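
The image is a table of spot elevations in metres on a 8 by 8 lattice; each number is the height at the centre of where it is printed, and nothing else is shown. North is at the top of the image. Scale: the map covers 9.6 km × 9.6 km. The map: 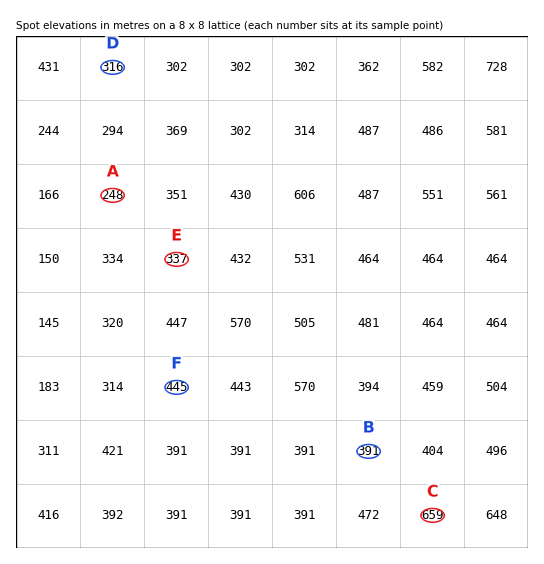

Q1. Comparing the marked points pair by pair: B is above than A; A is below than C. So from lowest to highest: A B C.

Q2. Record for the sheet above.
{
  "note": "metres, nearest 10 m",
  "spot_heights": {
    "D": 320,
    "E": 340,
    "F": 450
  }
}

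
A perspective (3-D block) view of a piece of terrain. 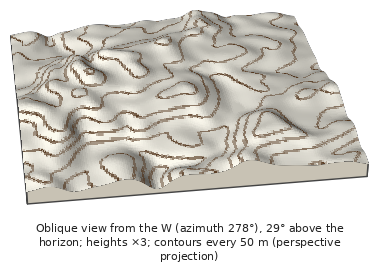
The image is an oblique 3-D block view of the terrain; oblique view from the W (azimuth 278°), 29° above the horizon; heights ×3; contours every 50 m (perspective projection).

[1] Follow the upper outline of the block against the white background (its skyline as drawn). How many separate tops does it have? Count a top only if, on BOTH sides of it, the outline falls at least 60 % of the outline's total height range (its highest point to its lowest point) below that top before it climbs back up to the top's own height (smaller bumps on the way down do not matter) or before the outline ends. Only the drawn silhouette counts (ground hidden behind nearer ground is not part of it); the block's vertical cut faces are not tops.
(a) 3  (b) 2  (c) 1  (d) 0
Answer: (d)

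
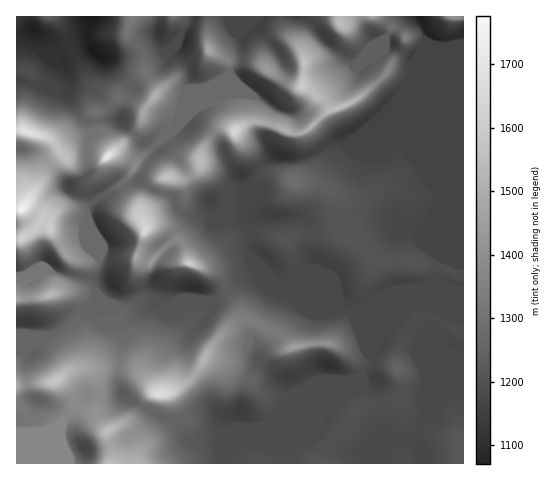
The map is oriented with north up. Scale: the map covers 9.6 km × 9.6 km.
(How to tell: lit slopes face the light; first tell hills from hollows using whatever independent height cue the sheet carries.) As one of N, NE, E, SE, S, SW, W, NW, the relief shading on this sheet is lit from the NE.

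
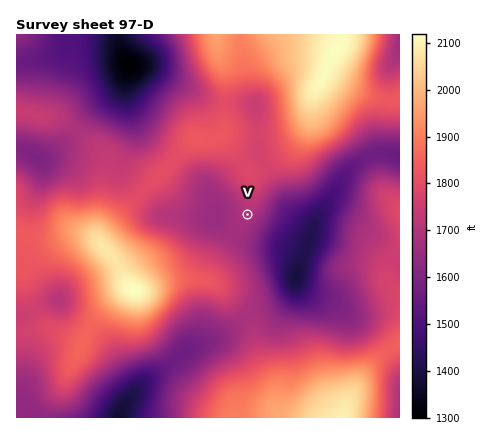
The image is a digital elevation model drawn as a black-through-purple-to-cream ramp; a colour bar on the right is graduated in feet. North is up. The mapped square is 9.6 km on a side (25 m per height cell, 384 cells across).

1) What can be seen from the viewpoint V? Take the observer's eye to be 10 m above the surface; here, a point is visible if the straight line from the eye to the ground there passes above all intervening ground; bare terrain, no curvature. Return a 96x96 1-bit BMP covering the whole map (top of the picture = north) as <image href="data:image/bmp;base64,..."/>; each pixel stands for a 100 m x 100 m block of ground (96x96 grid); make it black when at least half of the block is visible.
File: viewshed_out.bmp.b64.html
<image width="96" height="96" href="data:image/bmp;base64,Qk2+BAAAAAAAAD4AAAAoAAAAYAAAAGAAAAABAAEAAAAAAIAEAAATCwAAEwsAAAIAAAAAAAAA////AAAAAAAAAAAAAACAAA/4AAAAAAAAAADgAB//AAAAAAAAAADwCD//gAAAAAAAAAD8P///wAAAAAAAAAB/////4AAAAAAAAAB/////8AAAAAAAAAB/////8AAAAAAAAAA/////+AAAAAAAAAA//////AAAAAAAAAAf/////gAAAAAAAAAP/////gAAAAAAAAAP/////wAAAAAAAAAH/////wAAAAAAAAAD/////4AAAAAAAAAB/////8AAAAAAAAAB/////+AAAAAAAAAA//////AAAAAAAAAA//////wAAAAAAAAAf/////4AAAAAAAAAf/////8AAAAAAAAAf/////8AAAAAAAAAP/////8AAAAAAAAAP/////8AAAAAAAAAP/////8AAAAAAAAAH/////8AAAAAAAAAH/////8AAAAAAAAAH/////8AAAAAAAAAH/////8AAAAACAAAH/////8AAAAAPAAAH/////8AAAAAfgAAH/////8AAAAA/wAAH/////8AAAAB/4ACP/////8AAAAD/4Af//////4AAAAH/8B///////wAAAAP//////////gAAAAP//////////gAAAAf//////////gAAAAf//////////gAAAA///////////gAAAB///////////wAAAD///////////8AAAH///////////8AAAP//////j////8AAAP//////B////8AAAf/////+B////8AAAf/////+A////8AAAf/////+A////8AAA//////+Af///8AAA//////+Af///8AAA//////+Af///8AAAf/////+Af///8AAAf//////Af///8AAAf//////Af///8AAAIH/////Af///4AAAAB/////A////wAAAAA///////v//gAAAAAf//////D//AAAAAAH//////A//AAAAAAD///g/+Af+AAAAAAB///Af+AP+AAAAAAB//+Af+AH8AAAAAAA//8AP+AD8AAAAAAAf/8AP+AB8AAAAAAAP/8AH+AA+AAAAAAAH/8AH/gAfAAAAAAAD/8AH/wAP8AAAAAAB/8AH/8AH8AAAAAAAAcAD//AD8AAAAAAAAAAD//gD8AAAAAAAAAAD/+AB8AAAAAAAAAAD/4AB8AAAAAAAAAAD/gAD8AAAAAAAAAAD/gAD8AAAAAAAAAAD/AAD8AAAAAAAAAAB/AAD8AAAAAAAAAAB/AAB8AAAAAAAAAAB/AAB8AAAAAAAAAAB/gAA8AAAAAAAAAAB/AAAAAAAAAAAAAAB+AAAAAAAAAAAAAAB8AAAAAAAAAAAAAAB4AAAAAAAAAAAAAABwAAAAAAAAAAAAAABwAAAAAAAAAAAAAADwAAAAAAAAAAAAAADwAAAAAAAAAAAAAADgAAAAAAAAAAAAAADAAAAAAAAAAAAAAACAAAAAAAAAAAABAAAAAAAAAAAAAAABAAAAAAAAAAAAAAAAAAAAAAAAAAAAAAAAAAAAAAAAAAAAAAAAAAAAAAAAAAAAAAAAAAAAAAAA="/>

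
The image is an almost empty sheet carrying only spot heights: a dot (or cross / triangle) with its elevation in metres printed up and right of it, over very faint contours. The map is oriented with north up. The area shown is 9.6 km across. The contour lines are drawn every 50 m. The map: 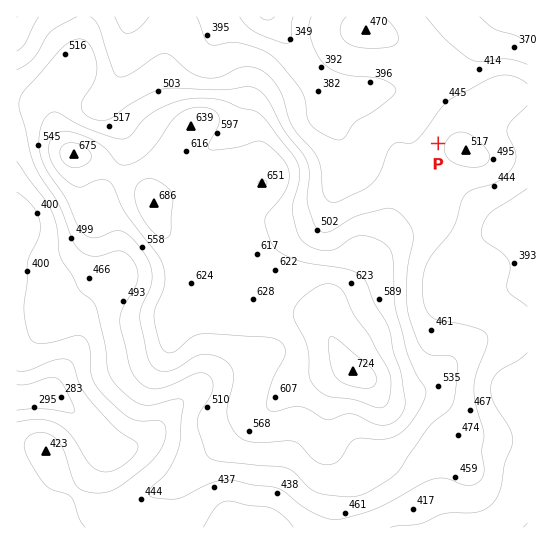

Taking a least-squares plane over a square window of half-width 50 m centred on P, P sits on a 6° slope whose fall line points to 288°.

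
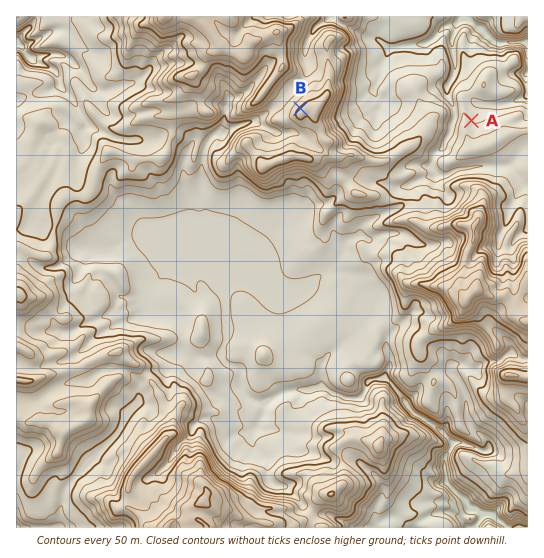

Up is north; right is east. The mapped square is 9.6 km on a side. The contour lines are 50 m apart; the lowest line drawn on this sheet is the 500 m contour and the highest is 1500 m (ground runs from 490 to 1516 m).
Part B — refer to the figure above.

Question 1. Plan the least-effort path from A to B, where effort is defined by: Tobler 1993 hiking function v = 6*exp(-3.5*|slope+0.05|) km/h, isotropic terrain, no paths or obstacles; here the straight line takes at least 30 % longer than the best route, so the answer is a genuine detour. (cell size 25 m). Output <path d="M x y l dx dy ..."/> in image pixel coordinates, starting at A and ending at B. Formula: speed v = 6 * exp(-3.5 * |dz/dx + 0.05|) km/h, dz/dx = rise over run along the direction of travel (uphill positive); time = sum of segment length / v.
<path d="M471 121l-5 0-4 2-3 6 0 6-4 8-2 3-3 5-1 2-3 1-4 0-5 3-3 2-8 4-23 0-8 4-12 0-16-8-2-2-11-6-12 0-3-1-1-3 0-4-1-2-2-2-8-4-16-16-2-5-3-3-1-1-3-1-1 0"/>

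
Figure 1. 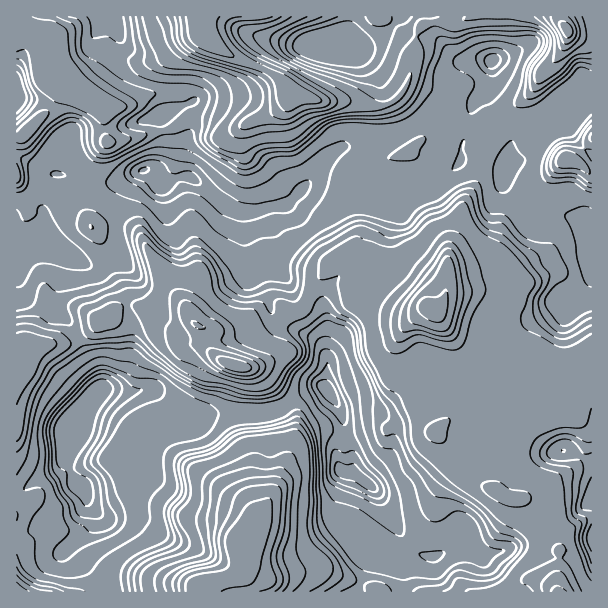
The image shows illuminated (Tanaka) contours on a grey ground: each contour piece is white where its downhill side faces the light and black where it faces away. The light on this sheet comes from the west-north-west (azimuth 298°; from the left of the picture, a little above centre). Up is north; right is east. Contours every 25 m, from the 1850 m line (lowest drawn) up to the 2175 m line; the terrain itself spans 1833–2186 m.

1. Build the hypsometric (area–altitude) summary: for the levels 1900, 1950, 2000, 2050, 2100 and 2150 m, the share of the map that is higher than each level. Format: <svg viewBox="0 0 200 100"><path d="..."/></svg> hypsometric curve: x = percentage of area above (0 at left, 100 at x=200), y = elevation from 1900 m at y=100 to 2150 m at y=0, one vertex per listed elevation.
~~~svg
<svg viewBox="0 0 200 100"><path d="M193 100l-27-20-65-20-33-20-51-20-9-20"/></svg>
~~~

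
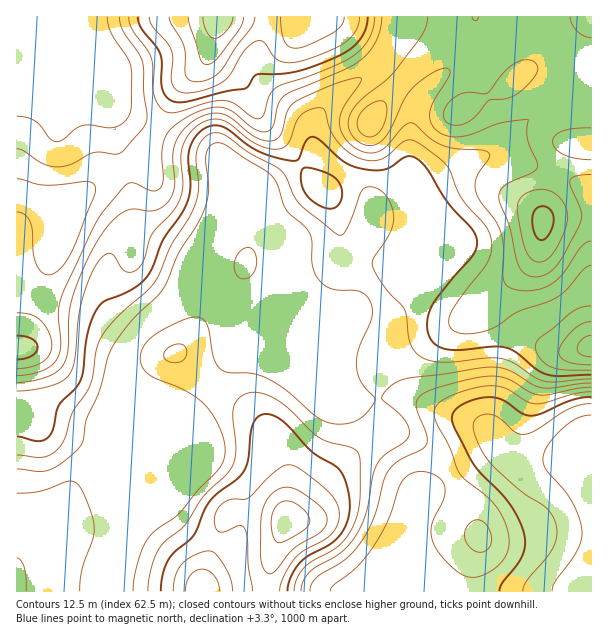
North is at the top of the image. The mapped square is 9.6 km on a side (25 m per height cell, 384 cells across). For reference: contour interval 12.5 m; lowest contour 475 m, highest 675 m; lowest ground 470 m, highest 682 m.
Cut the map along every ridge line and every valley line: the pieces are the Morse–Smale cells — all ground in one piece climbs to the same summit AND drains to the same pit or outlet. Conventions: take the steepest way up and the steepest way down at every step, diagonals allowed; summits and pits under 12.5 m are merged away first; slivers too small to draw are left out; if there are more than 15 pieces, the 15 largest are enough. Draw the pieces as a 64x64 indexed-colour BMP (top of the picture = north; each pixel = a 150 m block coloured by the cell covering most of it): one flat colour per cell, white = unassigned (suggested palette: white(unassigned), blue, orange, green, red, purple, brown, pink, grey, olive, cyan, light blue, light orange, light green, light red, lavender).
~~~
<image width="64" height="64" href="data:image/bmp;base64,Qk12CAAAAAAAAHYAAAAoAAAAQAAAAEAAAAABAAQAAAAAAAAIAAATCwAAEwsAABAAAAAAAAAA////ALR3HwAOf/8ALKAsACgn1gC9Z5QAS1aMAMJ34wB/f38AIr28AM++FwDox64AeLv/AIrfmACWmP8A1bDFAJmZ///////////wAARERERERERERERmZmZmZmZmZmZmmZn///////////AABERERERERERERGZmZmZmZmZmZmaZmf//////////8ABEREREREREREREZmZmZmZmZmZmZpmZn//////////wAERERERERERERERmZmZmZmZmZmZmmZmf//////////8ERERERERERERERGZmZmZmZmZmZmaZmZn//////////0REREREREREREREZmZmZmZmZmZmZpmZmf////////8iJERERERERERERERmZmZmZmZmZmZmmZmZmZmZ////8iIkRERERERERERERGZmZmZmZmZmZmaZmZmZmZmf//8iIiRERCIkREREREREZmZmZmZmZmZmZpmZmZmZmZIi8iIiIiIiIiJERERERERmZmZmZmZmZmZrmZmZmZmZkiIiIiIiIiIiIiREREREREZmZmZmZmZmZmuZmZmZmZmSIiIiIiIiIiIiIkRERERERGZmZmZmZmZmu5mZmZmZmZIiIiIiIiIiIiIiJERERERERGZmZmZmZmu7mZmZmZmZkiIiIiIiIiIiIiIiRERERERERGZmZmZmu7uZmZmZmZmSIiIiIiIiIiIiIiIkRERERERERmZmZma7u5mZmZmZmZIiIiIiIiIiIiIiIiJERERERERERru7u7u7mZmZmZmZkiIiIiIiIiIiIiIiIiRERERERERLu7u7u7uZmZmZmZmSIiIiIiIiIiIiIiIiIiREREREREu7u7u7u5mZmZmZmYIiIiIiIiIiIiIiIiIiJEREREREO7u7u7u7AAmZiIiIgiIiIiIiIiIiIiIiIiIkREREQzM7u7u7u7sACIiIiIiCIiIiIiIiIiIiIiIiIkRERDMzMzu7u7u7uwAIiIiIiIIiIiIiIiIiIiIiIszMNEMzMzMzO7u7u7u7AAiIiIiIIiIiIiIiIiIiIiLMzMwzMzMzMzMzu7u7u7sAiIiIiIgiIiIiIiIiIiIizMzMzDMzMzMzMzO7u7u7uwCIiIiIiCIiIiIiIiIiIszMzMzMMzMzMzMzM7u7u7u7AIiIiIiIIiIiIiIiIiLMzMzMzMwzMzMzMzMzu7u7u7sIiIiIiIgiIiIiIiIiLMzMzMzMzMMzMzMzMzM7u7u7uwiIiIiIiIIiIiIiIiLMzMzMzMzMzDMzMzMzMzu7u7u7CIiIiIiIgiIiIiIiLMzMzMzMzMzMzMwzMzMzM7u7u7sIiIiIiIiBIiIiIiLMzMzMzMzMzMzMzMwzMzMzO7u7uwiIiIiIiBESIiIiLMzMzMzMzMzMzMzMzMwzMzMzO7u7CIiIiIiBERESIiIszMzMzMzMwRERzMzMwzMzMzMzu7sIiIiIiBERERERIRERERERERERERERzMwzMzMzMzMzuwCIiIiIEREREREREREREREREREREREcMzMzMzMzMzMzAIiIiIgRERERERERERERERERERERERMzMzMzMzMzMzMACIiIiBERERERERERERERERERERERdzMzMzMzMzMzMwAAiIiIERERERERERERERERERERF3d3MzMzMzMzMzMzAACIiIiBERERERERERERERERF3d3d3dzMzMzMzMzMzMAAAiIiIERERERERERERERERF3d3d3dzMzMzMzMzMzMwAACIiIiIEREREREREREREREXd+d3d3MzMzMzMzMzMzAAAIiIiIgRERERERERERERERd353d3MzMzMzMzMzMzMAAAiIiIiBERERERERERERERF3fud3MzMzMzMzMzMzMwAACoiIiIERERERERERERERF3d+7u4zMzMzMzMzMzMzAAqqqIiIgREREREREREREREXd37u7jMzMzMzMzMzMzOqqqqqiIiBEREREREREREREXd3fu7uMzMzMzMzMzMzMKqqqqqoiIEREREREREREREXd3fu7u5VMzMzMzMzMzMAqqqqqqqoEREREREREREREXd3fu7u7lVTMzMzMzMzAACqqqqqqqrRERERERERERERd37u7u7uVVVTMzMzMAAAAKqqqqqqqt0RERERERERERd37u7u7u5VVVVVMwAAAAAAqqqqqqqt3dERERERERERd37u7u7u7lVVVVVVAAAAAACqqqqqqq3d0RERERERERd3fu7u7u7uVVVVVVVQAAAAAKqqqqqqrd3dERERERERd3d+7u7u7u5VVVVVVVUAAAAAqqqqqqqt3d0RERERERd3d37u7u7u7lVVVVVVVVAAAACqqqqqqt3d3dERERERF3d3d+7u7u7uVVVVVVVVVQAAAKqqqqqq3d3d0RERERF3d3d3fu7u7u7lVVVVVVVVVVVVqqqqqqrd3d3dEREREXd3d3d37u7u7lVVVVVVVVVVVVWqqqqqrd3d3d0REREXd3d3d3d37u7lVVVVVVVVVVVVVaqqqqrd3d3d3d0REXd3d3d3d3d+7lVVVVVVVVVVVVVVqqqqqt3d3d3d3dEXd3d3d3d3d3flVVVVVVVVVVVVVVWqqqqt3d3d3d3d0Xd3d3d3d3d3d3VVVVVVVVVVVVVVVaqqqq3d3d3d3d3dd3d3d3d3d3d3d1VVVVVVVVVVVVVVqqqq3d3d3d3d3d13d3d3d3d3d3d3VVVVVVVVVVVVVVWqqqrd3d3d3d3d3Xd3d3d3d3d3d3dVVVVVVVVVVVVVVaqqrd3d3d3d3d3dd3d3d3d3d3d3d1VVVVVVVVVVVVVV"/>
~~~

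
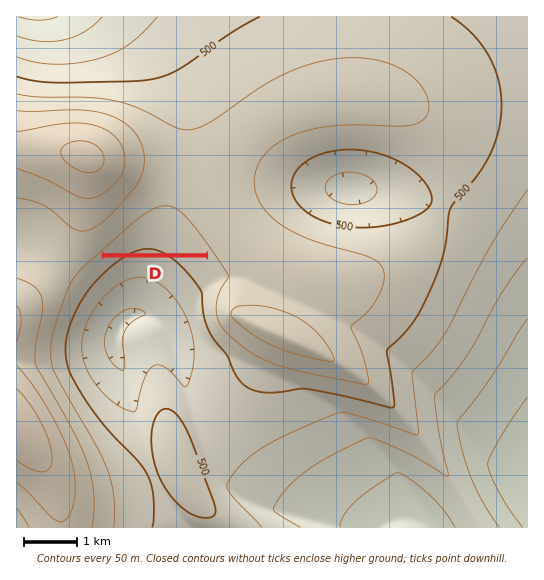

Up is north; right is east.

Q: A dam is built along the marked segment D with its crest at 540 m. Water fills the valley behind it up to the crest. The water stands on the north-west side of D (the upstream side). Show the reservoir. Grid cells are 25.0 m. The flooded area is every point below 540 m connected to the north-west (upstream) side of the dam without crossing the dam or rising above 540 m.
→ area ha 77.2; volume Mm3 13.02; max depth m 46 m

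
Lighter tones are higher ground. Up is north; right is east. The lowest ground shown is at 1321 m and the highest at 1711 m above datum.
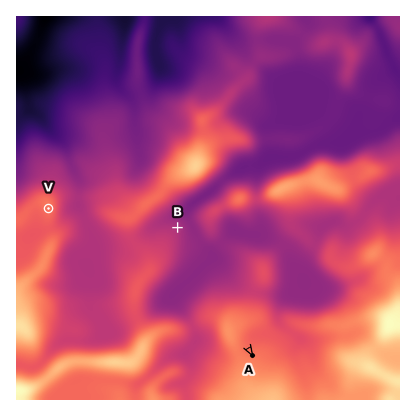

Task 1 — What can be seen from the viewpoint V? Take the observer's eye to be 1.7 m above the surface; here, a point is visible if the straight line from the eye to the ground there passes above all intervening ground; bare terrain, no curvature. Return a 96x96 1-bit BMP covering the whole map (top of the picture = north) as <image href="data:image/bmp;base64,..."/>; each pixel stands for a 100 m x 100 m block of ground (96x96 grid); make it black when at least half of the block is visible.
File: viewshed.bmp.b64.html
<image width="96" height="96" href="data:image/bmp;base64,Qk2+BAAAAAAAAD4AAAAoAAAAYAAAAGAAAAABAAEAAAAAAIAEAAATCwAAEwsAAAIAAAAAAAAA////AAAAAAAAAAAAAAB//4AAADwAAAAAAAA//4AAIB4wAAAAAAA//8AAYAAcAAAAAAAf/8AAYAAAAAAAAAAf/+AA4AAAAAAAAAAf/8AB8AAAAAAAAAAf/wAB8AAAAAAAAAA//AAD8wAAMAAAAAA/8AAH/4AAHn/4AAA/4AAH/4AAD//8AAB/gAAH/wAAA//+AAB/AAAP/wAAAP/+AAA8AAAP/4AAAD//AAA8AAAP/+AAAB//gAA8AAAP/+AAAB//wAA4AAAf//AAAB//4AB4AAB/g/AYAD//+AB4AAD8gfg4AD///4D4AAP/4/j4AD///gH8AAf///j4AD/+AAP/gA////z4AD/8AAP/8A////74AD/4AAH/+AAP///wAD/4AAD/+AAA///wAD/4AAB//AAAP//wAD/8AAAf/AAAH//wAD/8AAAP+AAAH//gAD/8AAAH+AAAH//AAD/+AAAD+AAAH//gAD/+AAAB/AAAP//wAD//AAAB/AAA8f/4AD//gAAB/AAB8P/8AD//wAAB/AAH8fj8AD//wAAB/AAP//j+AD//4AAD/AAP/wD+AD//8AAB/gAOP4D/AH//+AAAOAAOH4D/AH//+AAAAAAGH8D/gH//+AAAAAACD+D/wH//+AAAAAAAA+D/4P/8AAAAAAAAAeD/8P/wAAAAAAAAAPD//H/wAAAAAAAAACD/+D/wAAAAAAAAAAD/gD/wAAAAAAAAAAD/gD/4AAAAAAAAAAD/gD/8AAAAAAAAAAA9gB/+AAAAAAAAAAAZgB//AAAAAAAAAAAAAB//gAABAAAAAAAAAB//4AABAMAAgAAAAA//8AAAAYAAAAAAAAfn+AAAAcAAAAAAAAPB/8AAAOAAAAAAAAPA/+AAAHgAAAAAAAHA//AAAB/gAAAAAADAf/gAAAHgAAAAAABAf/gAAABwAAAAAAAAf/gAAAAwAAAAAAAAf/gAAAAAAAAAAAAAf/gAAAAAAAAAAAAAf/AAAAAAAAAAAAAA//gAAAAAAAAAAAAAf/gAAAAAAAAAAAAAf7gAAAAAAAAAAAAAf7gAAAAAAAAAAAAAP/wAAAAAAAAAAAAAP/4AAAAAAAAAAAAAP/4AAAAAAAAAAAAAP/4AAAAAAAAAAAAAP/4AAAAAAAAAAAAAH/wAAAAAAAAAAAAAD/gAAAAAAAAAAAAAD/AAAAAAAAAAAAAAB+AAAAAAAAAAAAAAAAAAAAAAAAAAAAAAAAAAAAAAAAAAAAAAAAAAAAAAAAAAAAAAAAAAAAAAAAAAAAAAAAYAAAAAAAAAAAAAAAcAAAAAAAAAAAAAAA/AAAAAAAAAAAAAAAf4AAAAAAAAAAAAAAf+AAAAAAAAAAAAAAf8AAAAAAAAAAAAAAP4AAAAAAAAAAAAAAP4AAAAAAAAAAAAAAPwCAAAAAAAAAAAAAPgCAAAAAAAAAAAAAHgGAAAAAAAAAAAAAHAfgAAAAAAAAAAAAGA/+AAAAAAAAAAAAAB//gAAAAAAAAAAAAB//gAAAAAAAAAAAAD/+AAAAAAAAAAAAAH/4AAAAA="/>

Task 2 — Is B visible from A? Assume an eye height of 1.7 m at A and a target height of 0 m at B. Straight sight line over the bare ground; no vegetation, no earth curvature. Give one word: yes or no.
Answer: no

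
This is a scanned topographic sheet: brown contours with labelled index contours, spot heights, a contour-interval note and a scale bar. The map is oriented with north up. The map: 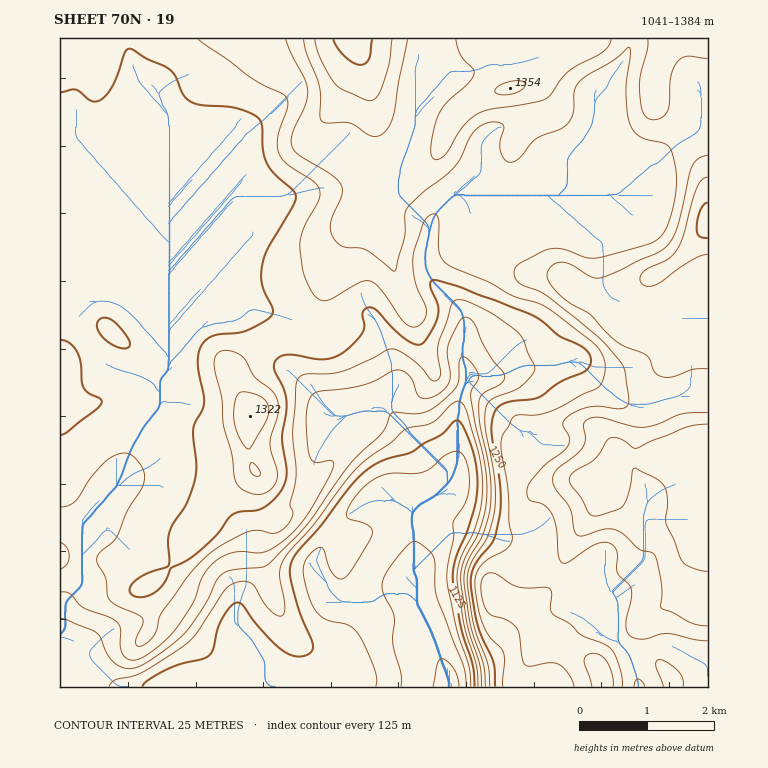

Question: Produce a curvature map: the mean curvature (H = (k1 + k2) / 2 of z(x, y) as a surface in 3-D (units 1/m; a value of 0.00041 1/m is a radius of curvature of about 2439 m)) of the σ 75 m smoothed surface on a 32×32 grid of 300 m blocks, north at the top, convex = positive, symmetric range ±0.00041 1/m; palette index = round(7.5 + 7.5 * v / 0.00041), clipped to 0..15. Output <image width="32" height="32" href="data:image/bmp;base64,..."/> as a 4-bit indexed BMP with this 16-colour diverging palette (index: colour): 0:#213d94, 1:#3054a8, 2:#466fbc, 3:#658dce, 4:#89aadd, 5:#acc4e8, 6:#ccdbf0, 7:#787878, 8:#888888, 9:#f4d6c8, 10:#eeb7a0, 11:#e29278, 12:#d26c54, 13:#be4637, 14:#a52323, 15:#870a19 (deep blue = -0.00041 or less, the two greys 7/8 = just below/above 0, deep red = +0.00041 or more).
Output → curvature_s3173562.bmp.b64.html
<image width="32" height="32" href="data:image/bmp;base64,Qk12AgAAAAAAAHYAAAAoAAAAIAAAACAAAAABAAQAAAAAAAACAAATCwAAEwsAABAAAAAAAAAAlD0hAKhUMAC8b0YAzo1lAN2qiQDoxKwA8NvMAHh4eACIiIgAyNb0AKC37gB4kuIAVGzSADdGvgAjI6UAGQqHAIlUFGd3aImZl3A+xlXrGsaHf7NYiHiZmGdQXYp69UpUZVv7ZHZ7mId4MO1st0WVWGdmiqRFu1aHhkD8mGZ1uptorbeYJehHh3VQ/5p3dXiHhojLdVakSIZlNP1mhnhnmIeGWcVZohmndTHsd4g1lZl3d3nsh+0UqZaBPIZsZZaod3d3iXd+sUd2hRvHWMl3h4d3d4eKpecUZlMK2Hm5ZYmHd3aGfvaOY1hzDMfNuGeHhnd2hmuWSsd5cg/ERpl8uJZmd4eNdUashYE/lme8iKyZh3h1r9ZGZ3qAf9mbtURliJl3Zau2NWZZ43dmd1WGVZdmd2nHVGiIRfUlVmVXipemeYdruHiriFqxaYhxKId4d7h3ZmeZipdtk1dmVa2qeHeGd3dlZ4hTj7M1VVuoZ3d3d3d3doiJdMo0mbjOd5dXd3d3d3aYiIbFWqm664nPlHd4d3d2iYl4tHqId5VGZsl3h3d3d2iZmsZad3ZmdlJ+eId3d3hleah3SHd3d3d0Xoh4d3d3ZDZ5eWV3d4d3dU13d3d3dmeZiWi2WJZ3d3Vrd3d3d3WMp3hmyUinZndmeHd3d3dlardphZw0eId1qXd4d3d3ZlWZenVtt1eoZbt3eIZnmZiEWYtlZp3rhUSrZnmWZniHdXqrdXVlaKlii1V5doiId3armoVnt3dpxjt5"/>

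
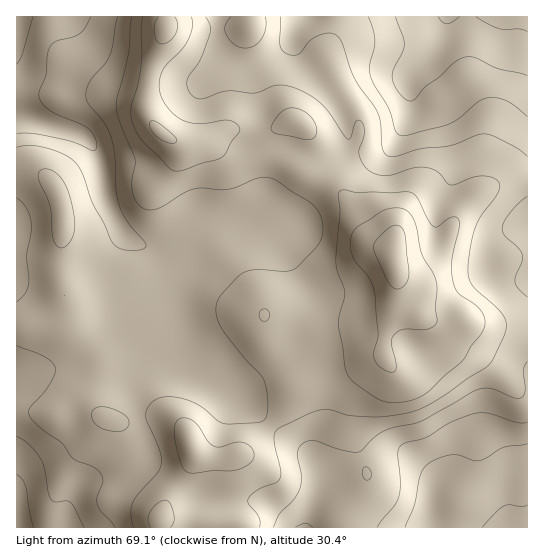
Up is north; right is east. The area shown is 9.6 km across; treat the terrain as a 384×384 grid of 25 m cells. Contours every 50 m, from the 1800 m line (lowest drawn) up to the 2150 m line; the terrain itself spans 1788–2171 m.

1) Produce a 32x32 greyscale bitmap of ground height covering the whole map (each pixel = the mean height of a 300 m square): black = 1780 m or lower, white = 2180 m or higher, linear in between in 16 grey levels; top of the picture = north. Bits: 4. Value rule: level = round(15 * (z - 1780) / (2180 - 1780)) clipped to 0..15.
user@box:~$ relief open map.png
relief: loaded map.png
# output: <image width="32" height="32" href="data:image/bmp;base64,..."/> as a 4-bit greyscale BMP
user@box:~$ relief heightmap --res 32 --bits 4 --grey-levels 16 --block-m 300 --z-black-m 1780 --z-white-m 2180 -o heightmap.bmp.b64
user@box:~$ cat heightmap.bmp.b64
<image width="32" height="32" href="data:image/bmp;base64,Qk12AgAAAAAAAHYAAAAoAAAAIAAAACAAAAABAAQAAAAAAAACAAATCwAAEwsAABAAAAAAAAAAAAAAABEREQAiIiIAMzMzAERERABVVVUAZmZmAHd3dwCIiIgAmZmZAKqqqgC7u7sAzMzMAN3d3QDu7u4A////ACNEVnmqqZmYZVVlVDIREQAkRWd5qpmZiHZVZmUyIiERNFVneJqpmZiHZmZlQiIiETRWZ3iJqqqph2ZmZUMiIiJFZneIiburqYdmZmVDMzMiVWd4iIm7qqmHZ3dlVEMzM2d3iIiKqpiIiHeId3ZURERneIiIiZiHiJmYmZmYdlVWZneId4iHd3iZmZqruphmZlZnd3d3d3eImZmrvMuph3dmd3d3d3d4iZmaq8y7qql3d3d3d3d3iJqpmqvMu7uph3iIh3d3d4mqqqqrzMzLuoh4iId3d3eJqqqqq83dzLmHZ4iHd3d3iZqpmqvN3cuYd2eId3d3d4iZmZqr3u3Kh3ZniHd3d3d4iIiavO/suod2Z4h3Zmd3d3d4ib3v7LqHdmeId2Z3d3d3d4m83tuql2ZniHZnh3d3d3eJq83Kqph2eJh2eJiHiHeImaq7upmZd3iYZnmZmZmIiZqqmZmImYeIh2V4mqqqmZmZmYiIiIiHd2ZVeau7qqqqqYh2Z3d3dlVERorMy7qqqqmIdVVWZmY0RVeLy6qqqqupiHVERVZVNFZnm7qZmZmamIhkMzRFVERWZ4q5iIiIiId2UyMzREM0VWeKupiIiId3dkMiIzMzNFVWebuYiId2d2VDIiIyIiRFVnnMuYiYZmdlQyIRIREjRFV5zLmJmGVWZUMhERER"/>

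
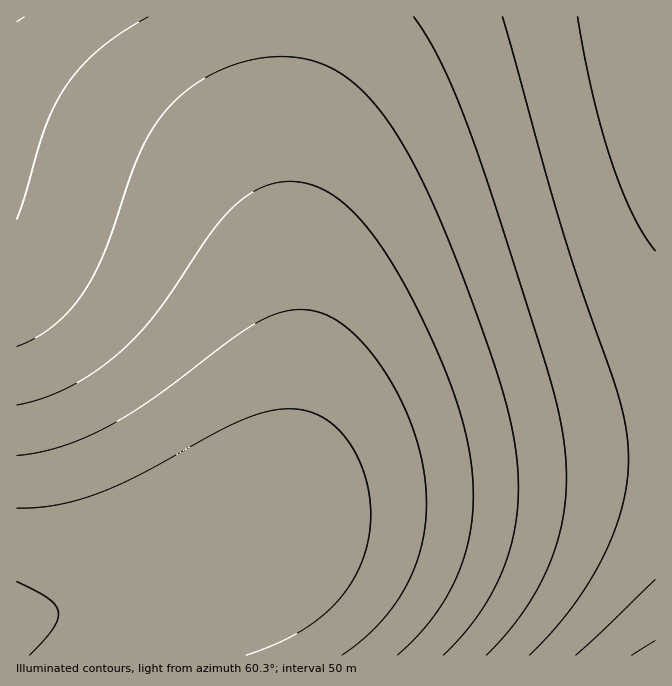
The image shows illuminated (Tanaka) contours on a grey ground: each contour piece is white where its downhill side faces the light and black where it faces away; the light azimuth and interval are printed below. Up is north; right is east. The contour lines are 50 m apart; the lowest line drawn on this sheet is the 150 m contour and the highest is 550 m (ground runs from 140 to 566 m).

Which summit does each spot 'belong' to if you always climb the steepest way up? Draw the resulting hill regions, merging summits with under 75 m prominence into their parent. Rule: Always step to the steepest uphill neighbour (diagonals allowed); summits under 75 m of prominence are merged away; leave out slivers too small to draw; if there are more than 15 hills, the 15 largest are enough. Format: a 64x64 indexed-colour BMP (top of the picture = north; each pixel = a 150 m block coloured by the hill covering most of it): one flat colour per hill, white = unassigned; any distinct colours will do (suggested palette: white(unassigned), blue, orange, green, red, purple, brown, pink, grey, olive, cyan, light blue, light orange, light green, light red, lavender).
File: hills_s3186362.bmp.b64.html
<image width="64" height="64" href="data:image/bmp;base64,Qk12CAAAAAAAAHYAAAAoAAAAQAAAAEAAAAABAAQAAAAAAAAIAAATCwAAEwsAABAAAAAAAAAA////ALR3HwAOf/8ALKAsACgn1gC9Z5QAS1aMAMJ34wB/f38AIr28AM++FwDox64AeLv/AIrfmACWmP8A1bDFADMzMzMzMzMzMzMzMzMzMzMzMzMzMzMzMzMzMzMzMzMzMzMzMzMzMzMzMzMzMzMzMzMzMzMzMzMzMzMzMzMzMzMzMzMzMzMzMzMzMzMzMzMzMzMzMzMzMzMzMzMzMzMzMzMzMzMzMzMzMzMzMzMzMzMzMzMzMzMzMzMzMzMzMzMzIiIzMzMzMzMzMzMzMzMzMzMzMzMzMzMzMzMzMzMzMzMiIiIiMzMzMzMzMzMzMzMzMzMzMzMzMzMzMzMzMzMzMyIiIiIiIjMzMzMzMzMzMzMzMzMzMzMzMzMzMzMzMzMzIiIiIiIiIiMzMzMzMzMzMzMzMzMzMzMzMzMzMzMzMzMiIiIiIiIiIiIzMzMzMzMzMzMzMzMzMzMzMzMzMzMzMyIiIiIiIiIiIiIzMzMzMzMzMzMzMzMzMzMzMzMzMzMzIiIiIiIiIiIiIiIzMzMzMzMzMzMzMzMzMzMzMzMzMzMiIiIiIiIiIiIiIiIzMzMzMzMzMzMzMzMzMzMzMzMzMyIiIiIiIiIiIiIiIhMzMzMzMzMzMzMzMzMzMzMzMzMzIiIiIiIiIiIiIiIiIRMzMzMzMzMzMzMzMzMzMzMzMzMiIiIiIiIiIiIiIiIiETMzMzMzMzMzMzMzMzMzMzMzMyIiIiIiIiIiIiIiIiIRETMzMzMzMzMzMzMzMzMzMzMzIiIiIiIiIiIiIiIiIhERETMzMzMzMzMzMzMzMzMzMzMiIiIiIiIiIiIiIiIiIREREREzMzMzMzMzMzMzMzMzMyIiIiIiIiIiIiIiIiIhEREREREREzMzMzMzMzMzMzMzIiIiIiIiIiIiIiIiIiERERERERERERERMzMzMzMzMzMiIiIiIiIiIiIiIiIiIRERERERERERERERERERERMzMyIiIiIiIiIiIiIiIiIiERERERERERERERERERERERERIiIiIiIiIiIiIiIiIiIREREREREREREREREREREREREiIiIiIiIiIiIiIiIiIhERERERERERERERERERERERESIiIiIiIiIiIiIiIiIiERERERERERERERERERERERERIiIiIiIiIiIiIiIiIiIREREREREREREREREREREREREiIiIiIiIiIiIiIiIiIhERERERERERERERERERERERESIiIiIiIiIiIiIiIiIiERERERERERERERERERERERERIiIiIiIiIiIiIiIiIiIREREREREREREREREREREREREiIiIiIiIiIiIiIiIiIhERERERERERERERERERERERESIiIiIiIiIiIiIiIiIiERERERERERERERERERERERERIiIiIiIiIiIiIiIiIiIREREREREREREREREREREREREiIiIiIiIiIiIiIiIiIhERERERERERERERERERERERESIiIiIiIiIiIiIiIiIiERERERERERERERERERERERERIiIiIiIiIiIiIiIiIiIREREREREREREREREREREREREiIiIiIiIiIiIiIiIiIhERERERERERERERERERERERESIiIiIiIiIiIiIiIiIiERERERERERERERERERERERERIiIiIiIiIiIiIiIiIiIREREREREREREREREREREREREiIiIiIiIiIiIiIiIiIhERERERERERERERERERERERESIiIiIiIiIiIiIiIiIiERERERERERERERERERERERERIiIiIiIiIiIiIiIiIiIREREREREREREREREREREREREiIiIiIiIiIiIiIiIiIRERERERERERERERERERERERESIiIiIiIiIiIiIiIiIhERERERERERERERERERERERERIiIiIiIiIiIiIiIiIiEREREREREREREREREREREREREiIiIiIiIiIiIiIiIiIRERERERERERERERERERERERESIiIiIiIiIiIiIiIiIhERERERERERERERERERERERERIiIiIiIiIiIiIiIiIiEREREREREREREREREREREREREiIiIiIiIiIiIiIiIiIRERERERERERERERERERERERESIiIiIiIiIiIiIiIiIhERERERERERERERERERERERERIiIiIiIiIiIiIiIiIiEREREREREREREREREREREREREiIiIiIiIiIiIiIiIiIRERERERERERERERERERERERESIiIiIiIiIiIiIiIiIhERERERERERERERERERERERERIiIiIiIiIiIiIiIiIiEREREREREREREREREREREREREiIiIiIiIiIiIiIiIiIRERERERERERERERERERERERESIiIiIiIiIiIiIiIiIhERERERERERERERERERERERERIiIiIiIiIiIiIiIiIiEREREREREREREREREREREREREiIiIiIiIiIiIiIiIiIRERERERERERERERERERERERESIiIiIiIiIiIiIiIiIhERERERERERERERERERERERERIiIiIiIiIiIiIiIiIiEREREREREREREREREREREREREiIiIiIiIiIiIiIiIiIRERERERERERERERERERERERESIiIiIiIiIiIiIiIiIhERERERERERERERERERERERERIiIiIiIiIiIiIiIiIiEREREREREREREREREREREREREiIiIiIiIiIiIiIiIiIRERERERERERERERERERERERESIiIiIiIiIiIiIiIiIhERERERERERERERERERERERER"/>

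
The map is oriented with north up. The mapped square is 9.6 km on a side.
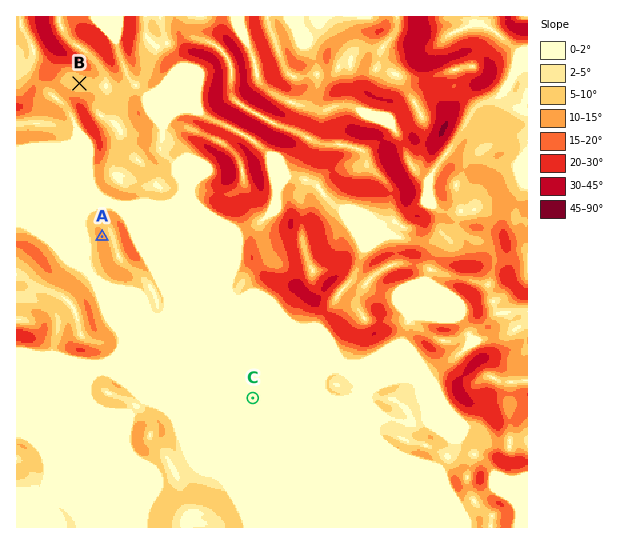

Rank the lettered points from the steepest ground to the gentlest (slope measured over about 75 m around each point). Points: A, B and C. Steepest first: A B C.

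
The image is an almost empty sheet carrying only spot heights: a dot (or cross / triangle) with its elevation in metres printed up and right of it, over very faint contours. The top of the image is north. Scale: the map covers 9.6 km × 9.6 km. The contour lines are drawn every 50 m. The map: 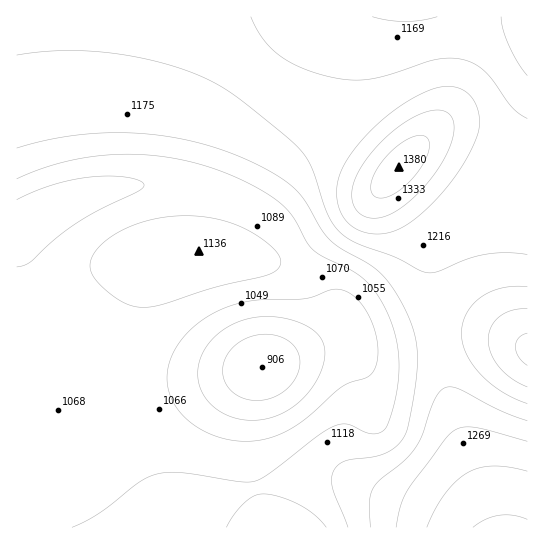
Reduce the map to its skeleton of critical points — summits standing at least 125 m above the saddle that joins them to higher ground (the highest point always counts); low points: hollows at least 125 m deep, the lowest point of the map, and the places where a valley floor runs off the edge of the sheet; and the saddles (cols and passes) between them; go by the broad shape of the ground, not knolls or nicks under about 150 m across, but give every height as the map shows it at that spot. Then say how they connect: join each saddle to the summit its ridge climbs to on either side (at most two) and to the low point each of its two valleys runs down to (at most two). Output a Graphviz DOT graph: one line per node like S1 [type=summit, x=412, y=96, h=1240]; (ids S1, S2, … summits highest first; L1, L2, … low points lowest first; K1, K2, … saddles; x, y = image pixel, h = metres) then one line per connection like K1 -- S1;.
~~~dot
graph terrain {
  S1 [type=summit, x=399, y=167, h=1380];
  S2 [type=summit, x=506, y=527, h=1361];
  L1 [type=low, x=262, y=367, h=906];
  L2 [type=low, x=527, y=350, h=1037];
  K1 [type=saddle, x=509, y=177, h=1223];
  K2 [type=saddle, x=437, y=338, h=1171];
  K3 [type=saddle, x=255, y=489, h=1101];
  K1 -- S1;
  K1 -- L1;
  K1 -- L2;
  K2 -- S1;
  K2 -- S2;
  K2 -- L1;
  K2 -- L2;
  K3 -- S1;
  K3 -- S2;
  K3 -- L1;
}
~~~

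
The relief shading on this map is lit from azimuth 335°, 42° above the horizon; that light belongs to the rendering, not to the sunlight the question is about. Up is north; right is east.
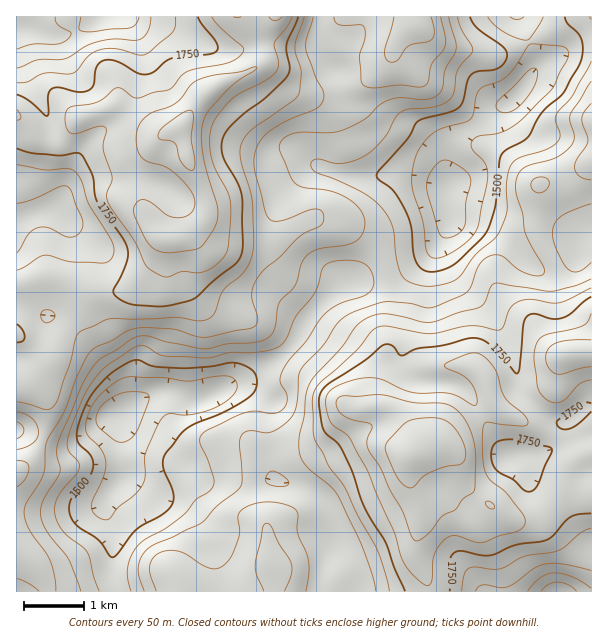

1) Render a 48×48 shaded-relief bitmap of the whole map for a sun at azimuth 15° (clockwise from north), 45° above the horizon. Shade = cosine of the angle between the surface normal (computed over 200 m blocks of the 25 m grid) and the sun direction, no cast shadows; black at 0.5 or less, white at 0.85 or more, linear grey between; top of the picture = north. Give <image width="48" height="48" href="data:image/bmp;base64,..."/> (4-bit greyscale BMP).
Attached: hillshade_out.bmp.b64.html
<image width="48" height="48" href="data:image/bmp;base64,Qk32BAAAAAAAAHYAAAAoAAAAMAAAADAAAAABAAQAAAAAAIAEAAATCwAAEwsAABAAAAAAAAAAAAAAABEREQAiIiIAMzMzAERERABVVVUAZmZmAHd3dwCIiIgAmZmZAKqqqgC7u7sAzMzMAN3d3QDu7u4A////AEWKu7uWRHm7qZiImZqpdlRFiqhURVMQAVebu7uWVou7qZiImaqpdkM2mpdDRVMAA3m8y7uoiszLqpmJq7updTNHmYUiRUIBRqzd3cu6ve3KqZmavLqYZDNXd1ITQyIkaL3d7ty7zu3LqZiau6mHQiRndkJFQzRWZrzN3dyqzd3LqYiruph1IjVndlZ2Voh2VKqru7qqu8u7qqrMyplzI1VXh3iHm7qXZYiIiJq7qpmru7ze3KhSNVRYmIiazcuYd2ZmVnm7qXiaqrvMyoUyRURYiHit7bqZmYd3ZnmZh3ipiZmZh1M0VURXZme+7KmZmsqaqqqYh4mXeIiYdURVQzRmZmisy5mameyqzdy6mJl3eImYd2VUNFeIh4qqiHeaqduYre3LqaqImJqpmGQjR5qqqry4VEaKqnd1as26mavMy7vLqWMTWJq7zN22Q1iZqhNVRZqpmrzv7t3duFMkZ4rN3e2maKp3iRNnVEVnirvN7t3Ll0Roqqzv//2XrLhEaFZ4ZCNEV4iImruoZmjN3d//7tp5zJZVVoiIdTIjMzNERXeId5zu7e7bqoZ6y4ZmVJmYhkITMQEQAjV4mbzd3cypiHesynZVQ4mpl0ICMhEAAAJGm7vMzLqqu7vO2nZ4d3q6l1MRESEAAAEliru7u7vN7t3uyXm93Ku6l2UwABESMzNWiaqqu97v/u7+uIvv7cuph2ZBAAE0ZneZiJq7ze///u7sqazu26mId2VDIiNGiJqph4rN7v/u3d3Kms7ty4d3d3dmVVVmeIqod3m83d3d3dyprO/+7ph4maqXdmZlVniHeImaqqvN3duazf/d78qqu8uodmZURFd3iJiHd5rN7sqbzdus3svM3MuYZVVVVWeIh3ZVVoq87tu8zKibu6vMzLlkNFVXeImYh1QzV5qrzdzdyneamavMuoUhR4iIiaqpl2VWeJqqvMzLqHipmZvLqFECebuoiaq7qYiJmqu7u7mZmHiYiImphSAmmrupmqq7uqqrvMzMu5iIh2d3d2d4dCN5q8qIu7u7u8zd3dzMupiIZVZ3ZnZmVEeau6ZYzMy6vO7u7cu7qYiHZXiIdWZUNGeJmFNK3dy6vN3LuqqpiHd2aKu5dkQzJGZ4ZER73cuqu6mHZ3iYdlVWi97blzNERWeHZVaru6maqXZmZmd4dlZore7cqVaHVXiYd3iqqYd3dlVnd3Z3dniazMu6l3moVWiJmpmZh3VERFVnd3h2VWiszLmHVayniYiKvMynZmZENFZ3d3djIkeszLqYd9yZzcqbzN24RWZlVWiIdmQgAUeZq7u7quyr7su8zcy6dURWZ5qodUIRNXh2aKu7quzO7JrM3LvN2mRFebupdkNFeIhTNYmqqt3u25vd3Lzf/rl3i8uYh2Z4iHZERWiJqs3u3M7+3Mze3Lu6vLl3iIiIdnd4mGZ4iM3czf//27zKh3mpmah4mZh2aKq83JZWZqqprO/+uqqWQ1Z2VoiIiZh3i83e7bh1VoiIit/9qZl0I1ZlRYmIiZiIrN3e7cl2VQ=="/>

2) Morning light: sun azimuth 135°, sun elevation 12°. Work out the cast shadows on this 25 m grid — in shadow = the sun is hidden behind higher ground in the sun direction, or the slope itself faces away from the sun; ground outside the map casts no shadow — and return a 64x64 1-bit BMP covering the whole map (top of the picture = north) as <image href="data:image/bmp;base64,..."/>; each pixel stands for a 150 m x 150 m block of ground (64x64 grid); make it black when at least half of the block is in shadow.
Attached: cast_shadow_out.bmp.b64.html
<image width="64" height="64" href="data:image/bmp;base64,Qk0+AgAAAAAAAD4AAAAoAAAAQAAAAEAAAAABAAEAAAAAAAACAAATCwAAEwsAAAIAAAAAAAAA////AAAAAAAAAAAAAAAAAAAAAAAAAAAAAAAAAAAAAAAADgAAAAAAAAAfAAAAAAAAAB+AAAAAAAAAH8AAAAAAAAAf4AAAAAAAAAngAAAAAAAAAAAAAAAAAAAAAAAAAAAAAAAAAAAAAAAAAAAAAAAAAAAAAAAAAAAAAAAAAAAAAACAAAAAAAAAAMAAAAAAAAAAgAAAAAAAAAAAADwAwAAAAAAAP4fAAAAAAAAfx+AAAAAAAA/H4AYAAAAAB4fwBAAAAAAAB/wAAAAAAAAH/AAAAAAAAAf8AAAAAAAAB/4AAAAAAAAH/gAAOAAAAAPwAAA8AAAAAIADABwAAAAADwMAAAAAAAAPgAADAAAAAA8AAAcAAAAABAAADwAAAAAAAAAfAAAAAAAAYA8AAAAAAAHwAAAAAAAAAfgAAAAAAAAB+AAAAAAAAAH8AAAAAAAAAfwAAAAAAAAB/AAAAAAAAAD4AAAAAAAAAAAAAAAAAAAABgAAAAAAAAAPAAAAAAAAAA+AAAAAAAAAD+AAAAAAAAAH/AAAAAAAAAf+AAAAAAAAAhwAAAAAAAAAAAAAAAAAAAHAAADgAAAAAf4AAOAAAAAB/wAAYAAAAAD/AAB4AAAAAP8AAD4AAAAAfwAAP4AAAAB/A8APgAAAAB8H4AAAAAAABgfgAAAAAAAAAeAAAAAAAAAABAAAAAAAAA=="/>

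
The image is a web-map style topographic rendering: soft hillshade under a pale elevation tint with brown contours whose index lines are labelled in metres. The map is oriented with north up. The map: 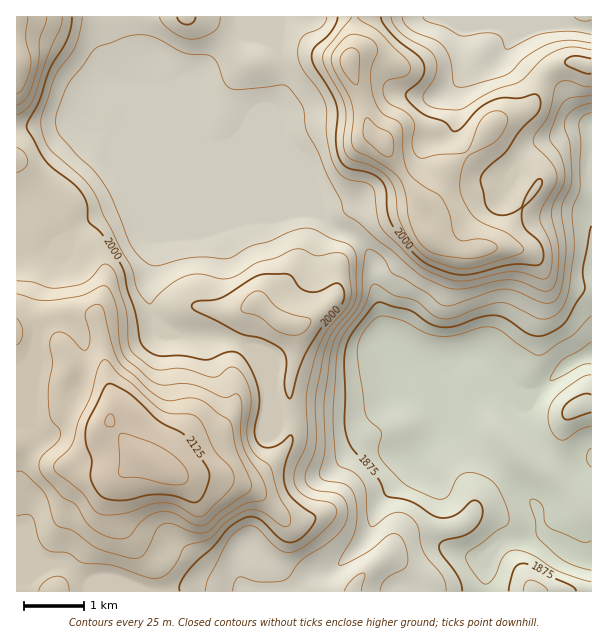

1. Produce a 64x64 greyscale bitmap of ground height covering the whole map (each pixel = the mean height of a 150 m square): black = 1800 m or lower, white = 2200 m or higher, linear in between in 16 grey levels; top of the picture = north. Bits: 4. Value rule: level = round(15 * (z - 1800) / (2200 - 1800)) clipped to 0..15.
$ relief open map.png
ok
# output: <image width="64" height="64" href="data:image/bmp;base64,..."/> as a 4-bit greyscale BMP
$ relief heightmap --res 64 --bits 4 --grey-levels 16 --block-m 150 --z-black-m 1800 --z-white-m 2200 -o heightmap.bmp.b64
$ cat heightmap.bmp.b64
<image width="64" height="64" href="data:image/bmp;base64,Qk12CAAAAAAAAHYAAAAoAAAAQAAAAEAAAAABAAQAAAAAAAAIAAATCwAAEwsAABAAAAAAAAAAAAAAABEREQAiIiIAMzMzAERERABVVVUAZmZmAHd3dwCIiIgAmZmZAKqqqgC7u7sAzMzMAN3d3QDu7u4A////AIiJmYiIiIiIiHd2ZmZmZlVVVWZlVERERDMiIjNERDMyiIiIiIiIiIiIh3dmZmZmZVVVVmVVREREMyIiM0QzMiKIiIiIiIiZmZiHd2ZmZmZlVVVVZVVVREMyIiIjMzIhEYiIiImZmZmZmYh3dmZmZmZVVVVVVVVEMyIiIiIyIRERiIiImZmaqpmZiId2ZmZndmZVVFVVVUQzIiIiIiIRERGIiZmZqqqqqZmZiHdmZnd3dmVVRFVVQzMyIiIiEREREYiJmZqqq6qpmZmZh2ZneIh3ZlVERVRDMzMyIiIRERERiJmaqru7uqqZqqqYd3eIiId2ZUREREMzMzMiIhERERGImaqqu7u7qqq7u6mIiJmIh3dlREREMzMzMzIiEREREZmZqqu8zMu7u7zLuqmZmYh3d2VDMzMzIiMzMiERERERmZmqu8zMzMzMzMy7uqmYh3ZmZUMzMyIiIjMiIRERERGZmqu8zN3d3d3dzMu7qph2ZVVVQzMiIiIiIiIREREREZmqu8zN3d3d3d3cy7upmHZVVURDMiIREiIiIhERERERmqu8zM3d3d3d3dzLuqmIdlVERDMiIRESIiIiESIhERGqq7zMzd3d3d3dzLu6mIh2ZUQzMiIREREiIhIiIhEREaqqu8zN3d3d3dzMu6mIiHdlVDMyIhEREREREiIhERERqqqrvN3d3d3d3Mu7qYd4h2VUMyIiEREREREiIhESIhGqqqu83d3d3dzMy7uph3d3ZlQzIiIiERERESIhERIiIaqqq7zd3d3dzMy7u6mHd3dlRDIiIiIRERERIhEREiIiqqqrvM3d3dzLu7uqqYd3d2VEMiIiIhERERERERESMzOqqqu7zd3dy7u7uqqph3d3ZUQyIhERERERERERERIzM6qqu7vM3cy7qqqqqZmHd3dlRDIiEREREREREREREiMzqqq7u7zMy6qqqqmZmYd3h2ZUMiIRERERERERERERIjOqqru7vMy6qZmZmZmYh3eHdlQyIhERERERERERERESIqqqu7u8y6qZmZiIiZh3d4d2VDIhERERERERERERERESqqqru7u6qYiIiIiIiHd3iHZUMiERERERERERERIhERGqqru6u7qYh3d3d3iHd3eIdlQyIRERERERERERIiIREaqqu6qrqYh3d3d3d3d3eIiHZDIhERERERERERIiIiIRqqqqqqupiHd3d3d3d4iIiIdlQyERESIiIiESIjMzIiGqqqqqq6mId3d3d3iIiImZiHZDIhEiIjMzIiIjMzMyIqqqqqqqqYd3d3d3iIiJmZiIh2QyIiIzREMzMzM0RDMiqqqqqqqph3d3d4iIiZmYiIiIdUMjMzRFREQzNEREQzKpmZmqqqmHd3d3d4iImYiIiIh2QzNERFVVVERERVVDM5mZmZmamHdmd3d3d4iIiIh3iHZURERFVWVVVVVVZlQziIiIiJmYdmZnd3d3d4iIh3d3dlRERVVmZ2ZmVmZmVDOIiIiIiZh2ZmZmZmZnd3d3d3d2VEVVZneIh3d2d3ZUM4iIiIiIiHZmZmZmZmZ3d3d3d3ZURVZ3iZmZiIiId1QziIiIiIiHZlVVZmZmZmZnd3d3dlRVZ4mZmZmZmIiHVDOIiIiIiHdlVVVVVVVWZmZmZmZlVVZ4mqqpmqmZiHZUM4iIiIiIdmVVVVVVVVVVZmZmZVVWZ3iaqpmZmZiIdlQziIiIiId2VVVVVVVVVVVVVmVVVWZ3iaqqmZmYiId2VDOIiIiId2ZVVVVVVVVVVVVVVVVmZniJqqqZmIiId2ZUM4iIiIh3ZlVVVVVVVVVVVVVVVWZmeJmqqZmIh3d3ZlQziIiIiHZlVVVVVVVVVVVVVVVWZmZ4maqpmYh3d3d2VEOIiIiHdmVVVVVVVVVVVVVVVVZmZniaqpmYiHd3eHdlQ4iIiHdmVVVVVVVVVVVVVVVVVmZ3eJqZmZiId3d3d2VDiIiHdmVVVVVVVVVVVVVVVVVmd3iJmZmZmIh3d3d3ZUOYiHdmZVVVVVVVVVVVVVVVVWeIiZqpmZmYiId3d3dlQ5iHdmVVVVVVVVVVVVVVVVVWZ4maqqmIiIiIiHd3dmVDiHdmZVVVVVVVVVVVVVVVVVZnmaq7qYiIiImIh3dmVUOIdmZVVVVVVVVVVVVVVVVVZneaqrqpiIiIiZmHd2ZVQ4d2ZVVVVVVVVVVVVVVVVVVmd4mqqqmIiHiJmYh3ZlRDh3ZlVVVVVVVVVVVVVVVVVmZ3iaqqmYiHd4iZiId2VEOYdmVVVVVVVVVVVVVVVVVWZneJqpmYh3d3eIiIiHZVRKmHZVVVVVVVVVVVVVVVVVZmeJqqmIh3ZmZneIiId2VVqYdmVVVVVVVVVVVWZlVVZmZ4mqmYh3dmZmZ3d3d3Zma6h2ZlVVVVVVVVVWZmZmZmZ4mqqZiIh2ZmZmZnd3dmd7qYdmVVVVVVVVVVZmZmZmZ3iaqpmZiHdmVVVWZnd3d3uph2ZlVVVVVVVVVmZmZmZniau6mZmYd2ZVVVVmZ3eIi6mIdmZVVVVVVWZmZmZmZneJq7qpmYh3ZVVVVVZmd3d7qZh3ZmZlVVVmZmZmZmZmd4iaqqmYd3ZlVVVVVVZmd2upmIdmZmZmZmZ3ZmZmZmZneJmqmYd2ZlVVVVVVVVVVW6qZh2ZmZmZmd3d2ZmZmZmZ3iZmYdmVVVVVVVVVVVVVbqpmHZmZmZmd4h3dmZmZmZmd4mIh2VVVVVVVVVVVVVV"/>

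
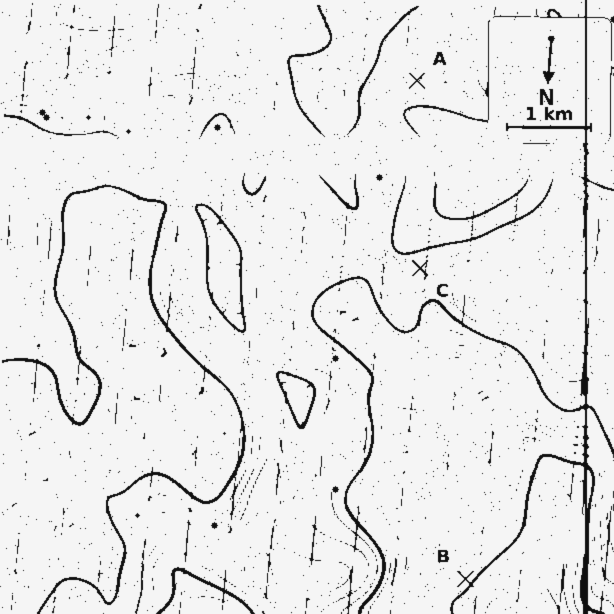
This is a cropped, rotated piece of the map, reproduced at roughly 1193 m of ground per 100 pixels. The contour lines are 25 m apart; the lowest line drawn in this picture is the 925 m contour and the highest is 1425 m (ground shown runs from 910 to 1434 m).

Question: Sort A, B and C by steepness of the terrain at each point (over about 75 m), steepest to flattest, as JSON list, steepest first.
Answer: ["C", "B", "A"]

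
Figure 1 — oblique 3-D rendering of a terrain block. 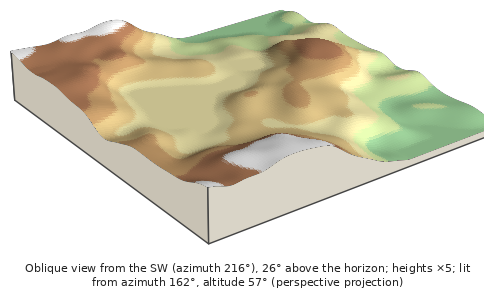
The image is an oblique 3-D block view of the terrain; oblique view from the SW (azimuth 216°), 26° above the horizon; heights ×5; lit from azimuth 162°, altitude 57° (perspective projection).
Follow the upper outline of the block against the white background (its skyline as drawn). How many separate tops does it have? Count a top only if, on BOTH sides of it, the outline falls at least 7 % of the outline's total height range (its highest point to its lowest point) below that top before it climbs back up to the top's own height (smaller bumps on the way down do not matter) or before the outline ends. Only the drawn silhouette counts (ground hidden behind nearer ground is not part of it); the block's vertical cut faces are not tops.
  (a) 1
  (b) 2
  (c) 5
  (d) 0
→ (b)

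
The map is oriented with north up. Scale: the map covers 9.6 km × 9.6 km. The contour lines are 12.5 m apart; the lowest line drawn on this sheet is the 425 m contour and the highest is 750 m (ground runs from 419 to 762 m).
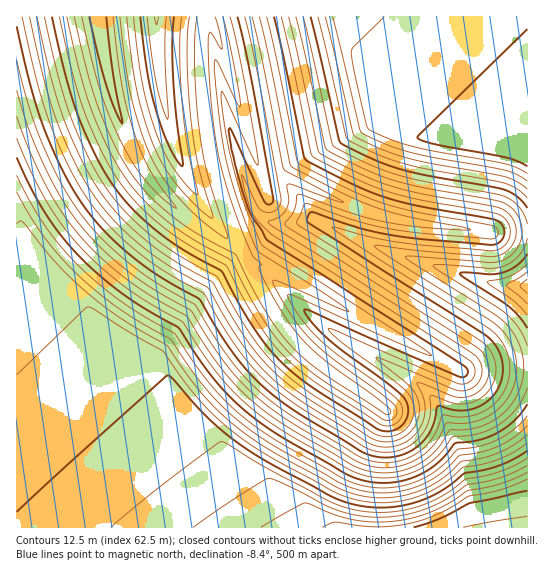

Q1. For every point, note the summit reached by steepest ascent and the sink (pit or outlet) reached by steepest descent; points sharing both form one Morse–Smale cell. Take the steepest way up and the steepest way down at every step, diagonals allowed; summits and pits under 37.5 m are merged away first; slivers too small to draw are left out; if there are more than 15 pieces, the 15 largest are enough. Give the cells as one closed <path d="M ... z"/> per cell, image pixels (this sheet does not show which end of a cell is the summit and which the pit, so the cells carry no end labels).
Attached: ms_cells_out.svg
<path d="M98 16l-82 1 0 510 511 1 1-161-25 0-40 5-4-1-196-106-8 0-5 3-11-24-9 3-43-28-36-38-19-32-19-51z"/><path d="M527 16l-320 1 4 4 10 25 41 133 21-3 63 28 47 15 92 13 21 0 22-2z"/><path d="M206 16l-3 6-2 11 0 37 8 80 15 55 25 62 14-2 196 106 4 1 20-4 44-1 1-136-43 1-72-9-56-15-74-32-21 3-41-133-10-25z"/><path d="M205 16l-106 0 0 9 14 73 15 41 15 30 22 29 22 21 35 24 12 4 5-4 0-2-22-58-10-50-6-63 0-37z"/>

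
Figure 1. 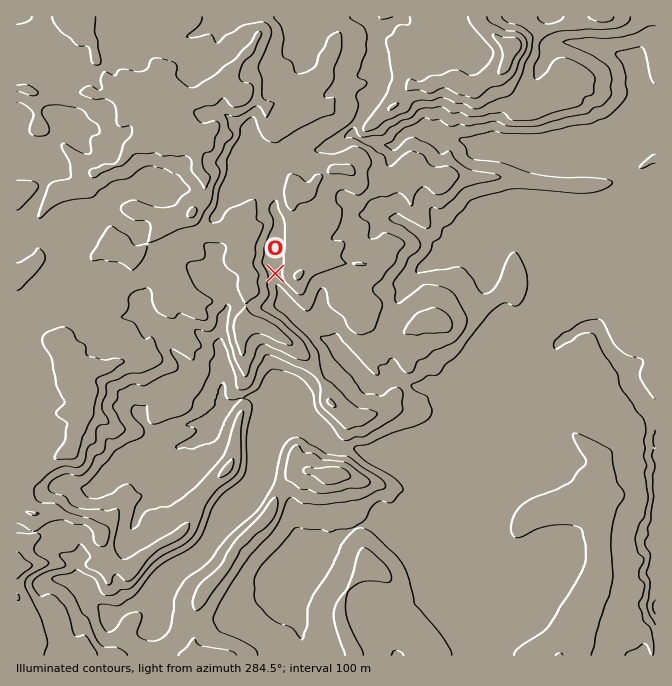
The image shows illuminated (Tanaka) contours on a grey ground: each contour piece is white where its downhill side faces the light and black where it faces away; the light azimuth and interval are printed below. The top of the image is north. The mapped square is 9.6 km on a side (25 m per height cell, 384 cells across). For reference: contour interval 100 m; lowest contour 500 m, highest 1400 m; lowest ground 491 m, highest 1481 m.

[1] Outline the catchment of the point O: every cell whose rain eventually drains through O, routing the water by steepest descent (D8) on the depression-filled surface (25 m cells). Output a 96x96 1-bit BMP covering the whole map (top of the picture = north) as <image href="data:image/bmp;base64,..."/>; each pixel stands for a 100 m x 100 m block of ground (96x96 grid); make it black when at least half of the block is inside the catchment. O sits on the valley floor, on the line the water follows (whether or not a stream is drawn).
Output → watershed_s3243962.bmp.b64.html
<image width="96" height="96" href="data:image/bmp;base64,Qk2+BAAAAAAAAD4AAAAoAAAAYAAAAGAAAAABAAEAAAAAAIAEAAATCwAAEwsAAAIAAAAAAAAA////AAAAAAAAAAAAAAAAAAAAAAAAAAAAAAAAAAAAAAAAAAAAAAAAAAAAAAAAAAAAAAAAAAAAAAAAAAAAAAAAAAAAAAAAAAAAAAAAAAAAAAAAAAAAAAAAAAAAAAAAAAAAAAAAAAAAAAAAAAAAAAAAAAAAAAAAAAAAAAAAAAAAAAAAAAAAAAAAAAAAAAAAAAAAAAAAAAAAAAAAAAAAAAAAAAAAAAAAAAAAAAAAAAAAAAAAAAAAAAAAAAAAAAAAAAAAAAAAAAAAAAAAAAAAAAAAAAAAAAAAAAAAAAAAAAAAAAAAAAAAAAAAAAAAAAAAAAAAAAAAAAAAAAAAAAAAAAAAAAAAAAAAAAAAAAAAAAAAAAAAAAAAAAAAAAAAAAAAAAAAAAAAAAAAAAAAAAAAAAAAAAAAAAAAAAAAAAAAAAAAAAAAAAAAAAAAAAAAAAAAAAAAAAAAAAAAAAAAAAAAAAAAAAAAAAAAAAAAAAAAAAAAAAAAAAAAAAAAAAAAAAAAAAAAAAAAAAAAAAAAAAAAAAAAAAAAAAAAAAAAAAAAAAAAAAAAAAAAAAAAAAAAAAAAAAAAAAAAAAAAAAAAAAAAAAAAAAAAAAAAAAAAAAAAAAAAAAAAAAAAAAAAAAAAAAAAAAAAAAAAAAAAAAAAAAAAAAAAAAAAAAAAAAAAAAAAAAAAAAAAAAAAAAAAAAAAAAAAAAAAAAAAAAAAAAAAAAAAAAAAAAAAAAAAAAAAAAAAAAAAAAAAAAAAAAAAAAAAAAAAAAAAAAAAAAAAAAAAAAAAAAAAAAAAAAAAAAAAAAAAAAAAAAAAAAAAAAAAAAAAAAAAAAAAAAAAAAAAAAAAAAAAAAAAAAAAAAAAAAAAAAAAAAAAAAAAAAAAAAAAAAAAAAAAAAAAAAAAAAAAAAAAAAAAAAAAAAAAAAAAAAAAH+AAAAAAAAAAAAAAP8AAAAAAAAAAAAAAP8AAAAAAAAAAAAAAP8AAAAAAAAAAAAAAP8AAAAAAAAAAAAAAP8AAAAAAAAAAAAAH/8AAAAAAAAAAAAAf/8AAAAAAAAAAAAA//8AAAAAAAAAAAAA//8AAAAAAAAAAAAAf/4AAAAAAAAAAAAAP/4AAAAAAAAAAAAAP/4AAAAAAAAAAAAAP/8AAAAAAAAAAAAAP/4AAAAAAAAAAAAAP/4AAAAAAAAAAAAAf/4AAAAAAAAAAAAAf/4AAAAAAAAAAAAAf/wAAAAAAAAAAAAA//wAAAAAAAAAAAAP//gAAAAAAAAAAAAf//gAAAAAAAAAAAAf//AAAAAAAAAAAAA///AAAAAAAAAAAAA///AAAAAAAAAAAAA//+AAAAAAAAAAAAAf/8AAAAAAAAAAAAAcHgAAAAAAAAAAAAAYDAAAAAAAAAAAAAAAAAAAAAAAAAAAAAAAAAAAAAAAAAAAAAAAAAAAAAAAAAAAAAAAAAAAAAAAAAAAAAAAAAAAAAAAAAAAAAAAAAAAAAAAAAAAAAAAAAAAAAAAAAAAAAAAAAAAAAAAAAAAAAAAAAAAAAAAAAAAAAAAAAAAAAAAAAAA="/>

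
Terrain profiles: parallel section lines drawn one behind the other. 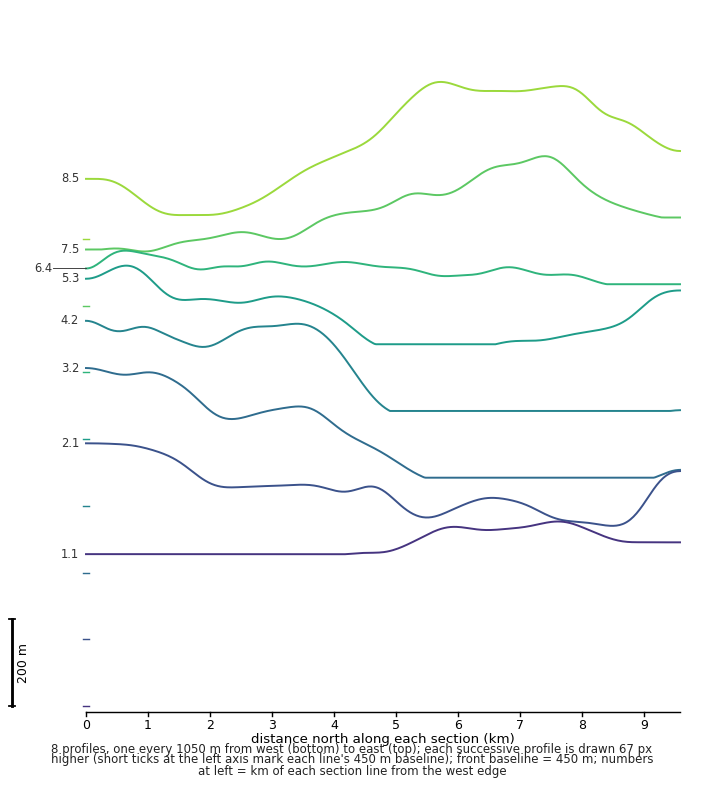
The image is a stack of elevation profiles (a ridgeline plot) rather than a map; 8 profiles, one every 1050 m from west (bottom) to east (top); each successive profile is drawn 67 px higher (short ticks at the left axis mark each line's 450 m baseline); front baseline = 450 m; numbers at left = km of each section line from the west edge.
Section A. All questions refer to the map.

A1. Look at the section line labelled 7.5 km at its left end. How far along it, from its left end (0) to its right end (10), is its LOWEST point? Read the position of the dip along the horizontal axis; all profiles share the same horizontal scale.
1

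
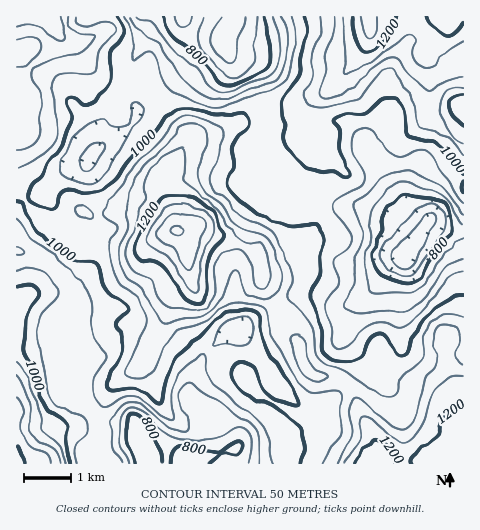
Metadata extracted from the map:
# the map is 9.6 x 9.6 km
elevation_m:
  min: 660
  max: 1360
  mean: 1010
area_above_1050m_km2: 30.1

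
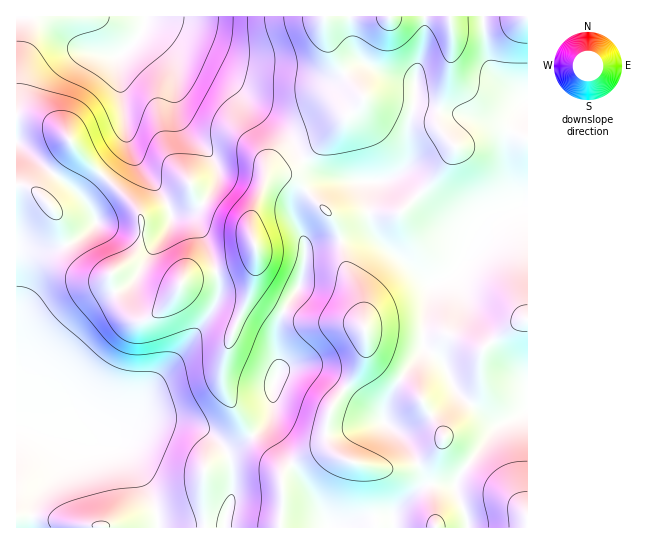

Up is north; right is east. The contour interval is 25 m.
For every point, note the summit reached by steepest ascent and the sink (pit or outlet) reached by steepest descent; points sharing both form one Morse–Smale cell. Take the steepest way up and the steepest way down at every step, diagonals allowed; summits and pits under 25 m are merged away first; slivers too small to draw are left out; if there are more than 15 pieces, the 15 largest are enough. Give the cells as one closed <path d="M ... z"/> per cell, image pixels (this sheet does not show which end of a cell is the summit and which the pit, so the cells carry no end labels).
<path d="M482 16l-466 1 0 168 11 2 15 10 2-10 23-29 6-13 62 61 6 12 0 19-2 10-4 8-9 9-15 10 0 7 5 14 9 15 9 9 11 1 17-11 14-15 7-14 33-9-8-26-11-20-7-6-18-4 19-3 13-10 13-23 0-12-9-16-17-16-11-14-5-19 0-33-3-8-15-17-16-10 2-6 26 16 20 19 32 14 12 8 22 23 23 16 11 11 11 20 14 14 13 7 17 3-18 1-8 3-9 5-13 14-3 5 0 11 10 19 3 12 11-5 40-8 14 0 54 43 8 4-4 10-5 28 0 28-25 32-15 29 0 12 10 7 15 17 14 28 1 11-15 12-14 14-2 5-20 1-31 11 125 0 0-11-11-26 0-9 4-8 38-49 30-15 0-311-22-15-15-17-4-13z"/><path d="M73 145l-6 13-23 29-1 12-8-8-8-4-11-1 0 341 189 1-2-43 1-15 3-5 26-12 14-2 15 5 18 11-27-31-18 11-9 2-15-14-12-7-28-7-24 0-14 7-20 13-5 1 10-7 17-18 17-31 31-35 30-42 6-12-2-23-3-2-31 8-7 14-14 15-17 11-11-1-9-9-9-15-5-14 0-7 15-10 9-9 4-8 2-10-1-23-5-8z"/><path d="M371 236l-14 0-49 11-3 3-5 35-15 22-9 24 3 42-6 13-2 43 6 14 38 55 15 30 16-1 27-10 20-1 8-11 23-20-1-11-14-28-15-17-10-7 0-12 15-29 25-32 0-28 5-28 4-10-8-4z"/><path d="M143 28l-2 6 16 10 15 17 3 8 0 33 5 19 11 14 17 16 9 16 0 12-13 23-13 10-19 3 18 4 7 6 11 20 9 27 21-7 11-5 7-7 0 14-4 19-23 55-6 24 0 18 2 8 28 45 10-9 9-14 1-27 6-13-3-42 9-24 15-22 4-18 1-22-12-27 0-11 6-9 14-13 13-5 18-1-17-3-13-7-14-14-11-20-11-11-23-16-22-23-12-8-32-14-20-19z"/><path d="M255 252l-6 8-33 13 3 8 0 16-6 12-30 42-31 35-17 31-25 24 37-20 24 0 28 7 12 7 15 14 15-5 11-9-27-44-2-8 0-18 6-24 23-55 4-19z"/><path d="M271 413l-3 8-15 16 27 29 1 4-19-14-15-5-14 2-26 12-3 5-1 15 3 43 123-1-14-29-38-55-6-14z"/><path d="M527 411l-29 14-41 54-1 12 8 18 5 19 59-1z"/><path d="M527 16l-44 1 4 37 4 13 15 17 20 15 2-1z"/>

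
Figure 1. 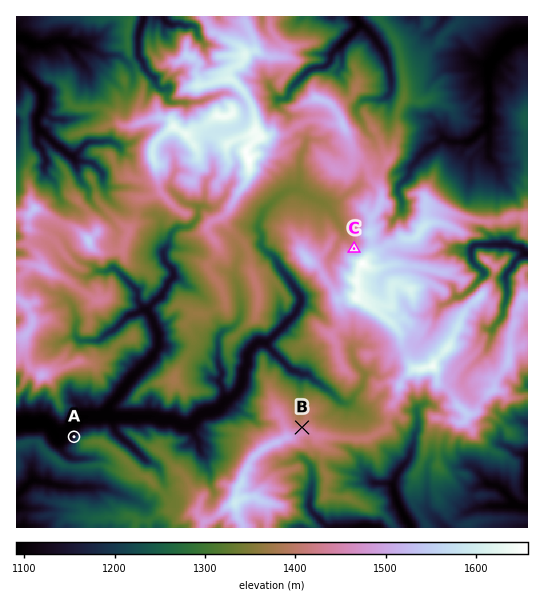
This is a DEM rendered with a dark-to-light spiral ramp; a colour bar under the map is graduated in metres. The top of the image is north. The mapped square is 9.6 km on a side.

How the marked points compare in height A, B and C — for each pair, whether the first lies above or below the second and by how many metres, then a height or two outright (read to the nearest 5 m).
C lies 310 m above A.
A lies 295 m below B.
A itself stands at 1140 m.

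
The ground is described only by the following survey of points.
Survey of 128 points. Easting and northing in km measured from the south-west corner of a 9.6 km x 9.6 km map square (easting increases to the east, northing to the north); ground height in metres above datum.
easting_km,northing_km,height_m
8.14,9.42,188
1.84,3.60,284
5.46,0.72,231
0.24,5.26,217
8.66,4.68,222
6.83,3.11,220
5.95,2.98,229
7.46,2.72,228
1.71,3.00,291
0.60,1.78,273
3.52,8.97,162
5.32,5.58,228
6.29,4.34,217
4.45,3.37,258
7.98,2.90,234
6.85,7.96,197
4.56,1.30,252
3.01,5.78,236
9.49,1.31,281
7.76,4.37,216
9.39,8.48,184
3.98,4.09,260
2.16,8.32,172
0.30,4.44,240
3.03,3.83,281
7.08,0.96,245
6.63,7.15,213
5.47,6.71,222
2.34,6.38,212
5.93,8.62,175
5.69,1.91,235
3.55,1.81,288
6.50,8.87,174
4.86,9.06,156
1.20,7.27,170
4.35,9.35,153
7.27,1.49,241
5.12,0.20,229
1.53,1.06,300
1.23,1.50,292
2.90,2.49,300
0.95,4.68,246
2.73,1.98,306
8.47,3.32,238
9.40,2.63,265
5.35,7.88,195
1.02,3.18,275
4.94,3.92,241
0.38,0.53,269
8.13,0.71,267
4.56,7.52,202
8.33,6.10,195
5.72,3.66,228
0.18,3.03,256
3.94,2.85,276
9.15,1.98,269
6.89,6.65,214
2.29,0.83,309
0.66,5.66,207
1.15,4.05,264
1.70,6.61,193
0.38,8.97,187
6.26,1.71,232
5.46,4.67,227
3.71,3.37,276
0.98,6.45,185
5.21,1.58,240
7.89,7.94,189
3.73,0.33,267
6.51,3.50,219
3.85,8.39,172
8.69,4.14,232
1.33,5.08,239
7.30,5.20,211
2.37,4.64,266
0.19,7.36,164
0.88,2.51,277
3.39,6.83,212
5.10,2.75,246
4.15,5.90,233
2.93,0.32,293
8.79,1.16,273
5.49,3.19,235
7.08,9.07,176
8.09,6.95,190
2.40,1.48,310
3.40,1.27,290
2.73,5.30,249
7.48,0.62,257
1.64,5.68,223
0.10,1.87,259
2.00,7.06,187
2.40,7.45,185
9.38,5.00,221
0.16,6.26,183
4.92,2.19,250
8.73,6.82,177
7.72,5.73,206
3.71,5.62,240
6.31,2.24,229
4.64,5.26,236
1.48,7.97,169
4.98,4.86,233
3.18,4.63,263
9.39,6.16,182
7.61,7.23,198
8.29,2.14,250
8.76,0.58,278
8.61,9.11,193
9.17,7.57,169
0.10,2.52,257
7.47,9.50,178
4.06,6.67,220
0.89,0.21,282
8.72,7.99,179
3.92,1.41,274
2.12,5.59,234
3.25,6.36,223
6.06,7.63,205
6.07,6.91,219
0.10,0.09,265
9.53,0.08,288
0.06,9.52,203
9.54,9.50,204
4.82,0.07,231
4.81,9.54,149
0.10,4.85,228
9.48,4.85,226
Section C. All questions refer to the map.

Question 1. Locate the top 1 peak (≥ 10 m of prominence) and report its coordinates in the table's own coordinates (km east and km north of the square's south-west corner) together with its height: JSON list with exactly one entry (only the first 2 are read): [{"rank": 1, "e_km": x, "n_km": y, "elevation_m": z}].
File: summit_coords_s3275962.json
[{"rank": 1, "e_km": 2.31, "n_km": 1.29, "elevation_m": 310}]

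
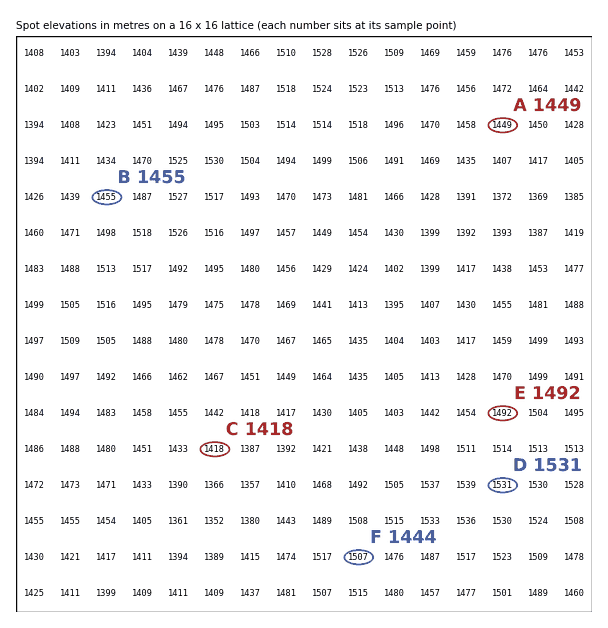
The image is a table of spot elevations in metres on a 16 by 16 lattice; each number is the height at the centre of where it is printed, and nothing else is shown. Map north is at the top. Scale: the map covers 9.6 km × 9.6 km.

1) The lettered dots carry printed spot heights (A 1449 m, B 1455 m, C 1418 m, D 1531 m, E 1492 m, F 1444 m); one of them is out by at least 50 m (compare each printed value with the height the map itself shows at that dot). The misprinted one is F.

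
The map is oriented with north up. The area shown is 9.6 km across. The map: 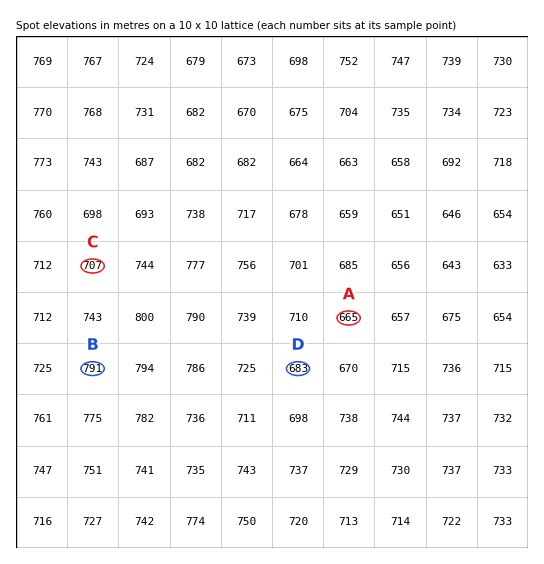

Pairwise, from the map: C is above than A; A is below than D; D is below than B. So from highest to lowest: B C D A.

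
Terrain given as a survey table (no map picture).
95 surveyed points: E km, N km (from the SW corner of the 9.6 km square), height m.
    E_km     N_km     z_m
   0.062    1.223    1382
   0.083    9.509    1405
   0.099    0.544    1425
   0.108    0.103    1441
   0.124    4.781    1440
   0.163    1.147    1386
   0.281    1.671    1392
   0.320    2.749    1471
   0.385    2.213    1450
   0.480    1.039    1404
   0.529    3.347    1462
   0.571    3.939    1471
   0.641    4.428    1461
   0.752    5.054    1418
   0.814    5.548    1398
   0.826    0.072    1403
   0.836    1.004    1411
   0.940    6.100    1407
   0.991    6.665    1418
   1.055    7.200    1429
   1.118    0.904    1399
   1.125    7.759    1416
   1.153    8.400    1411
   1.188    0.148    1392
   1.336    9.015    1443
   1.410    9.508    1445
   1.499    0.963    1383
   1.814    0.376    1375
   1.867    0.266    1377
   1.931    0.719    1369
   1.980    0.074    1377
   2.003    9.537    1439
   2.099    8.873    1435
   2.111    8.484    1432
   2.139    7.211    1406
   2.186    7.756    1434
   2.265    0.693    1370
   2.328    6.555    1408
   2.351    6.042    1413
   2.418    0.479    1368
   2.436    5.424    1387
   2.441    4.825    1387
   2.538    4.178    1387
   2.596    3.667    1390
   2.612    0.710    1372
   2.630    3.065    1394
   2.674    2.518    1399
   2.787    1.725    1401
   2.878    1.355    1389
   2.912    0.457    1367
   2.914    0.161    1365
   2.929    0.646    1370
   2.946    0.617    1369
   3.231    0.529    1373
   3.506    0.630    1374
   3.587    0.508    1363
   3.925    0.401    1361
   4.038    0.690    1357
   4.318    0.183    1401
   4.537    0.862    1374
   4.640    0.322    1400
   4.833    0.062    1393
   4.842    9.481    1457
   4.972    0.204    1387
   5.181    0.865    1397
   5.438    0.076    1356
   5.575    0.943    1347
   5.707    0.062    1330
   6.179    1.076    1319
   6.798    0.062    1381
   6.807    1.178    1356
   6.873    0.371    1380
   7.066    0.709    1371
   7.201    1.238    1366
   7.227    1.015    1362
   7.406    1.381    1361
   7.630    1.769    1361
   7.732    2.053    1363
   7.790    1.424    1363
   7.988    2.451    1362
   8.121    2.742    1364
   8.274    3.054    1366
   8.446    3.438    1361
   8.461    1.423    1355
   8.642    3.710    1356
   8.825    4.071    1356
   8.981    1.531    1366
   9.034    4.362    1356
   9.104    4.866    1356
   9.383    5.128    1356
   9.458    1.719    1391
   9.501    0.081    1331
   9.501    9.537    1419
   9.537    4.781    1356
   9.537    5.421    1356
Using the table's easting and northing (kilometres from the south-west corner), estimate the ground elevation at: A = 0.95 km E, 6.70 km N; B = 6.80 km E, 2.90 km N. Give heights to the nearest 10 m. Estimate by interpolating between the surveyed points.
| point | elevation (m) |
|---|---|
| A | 1420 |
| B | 1360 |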